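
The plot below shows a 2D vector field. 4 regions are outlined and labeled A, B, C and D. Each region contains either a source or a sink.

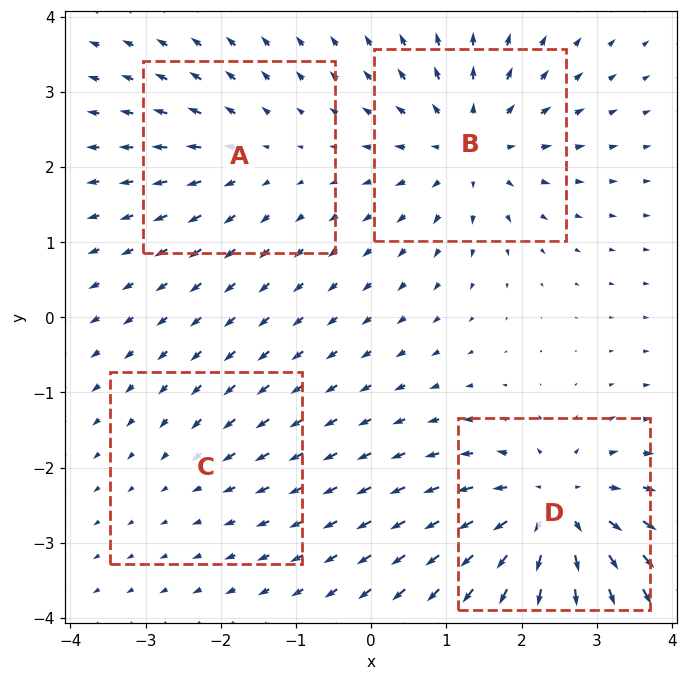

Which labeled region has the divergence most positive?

D

Divergence at each region's feature centre — A: about +3, B: about +6, C: about -2, D: about +7. Region D is most positive.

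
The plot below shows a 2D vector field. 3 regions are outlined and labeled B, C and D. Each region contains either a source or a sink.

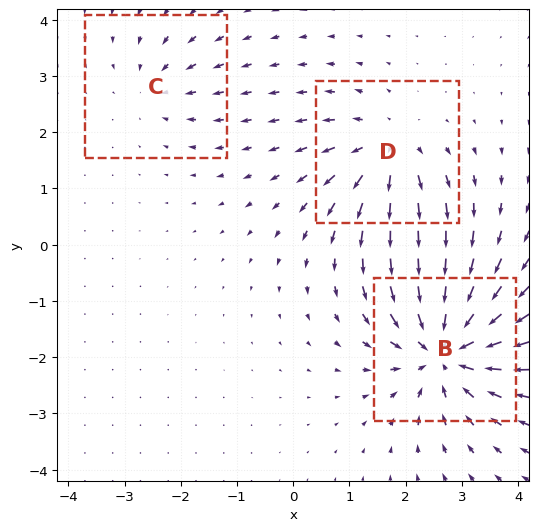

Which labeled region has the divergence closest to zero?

C

Divergence at each region's feature centre — B: about -6, C: about -2, D: about +4. Region C is closest to zero.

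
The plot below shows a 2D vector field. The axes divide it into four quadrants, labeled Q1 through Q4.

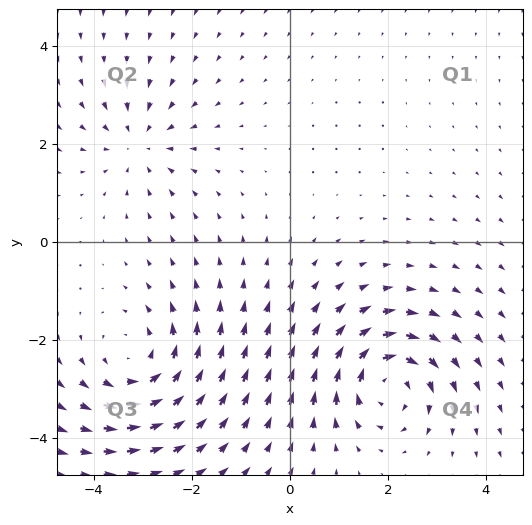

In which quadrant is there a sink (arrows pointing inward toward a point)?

Q2

The sink sits at approximately (-3.1, 2.0), which lies in quadrant Q2. The divergence there is about -3, negative as expected for a sink.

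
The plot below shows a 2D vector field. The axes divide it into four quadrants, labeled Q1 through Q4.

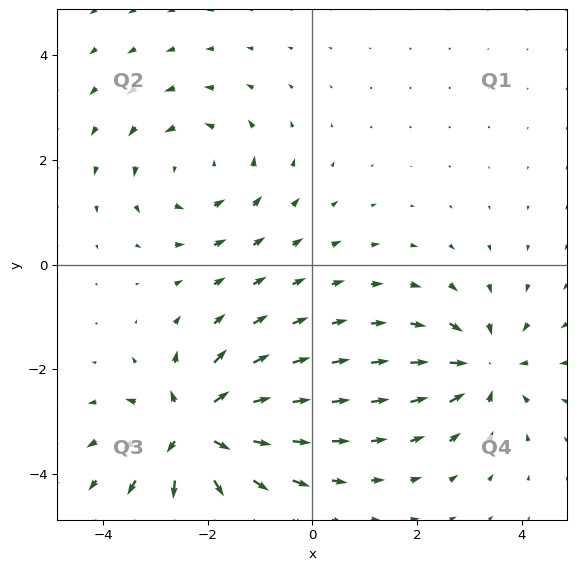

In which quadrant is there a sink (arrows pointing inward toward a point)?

The sink sits at approximately (3.3, -2.0), which lies in quadrant Q4. The divergence there is about -4, negative as expected for a sink.

Q4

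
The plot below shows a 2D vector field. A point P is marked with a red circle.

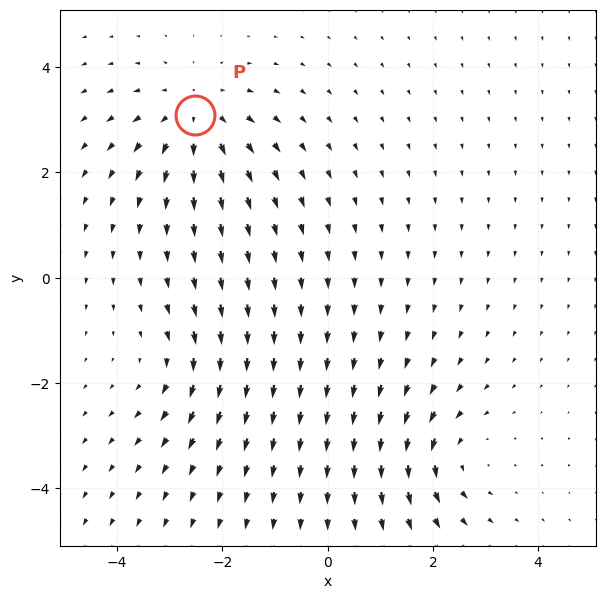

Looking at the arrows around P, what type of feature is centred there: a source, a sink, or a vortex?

At P (-2.5, 3.1) the arrows spread outward. Divergence about +4, curl ≈0 — positive divergence with near-zero curl is a source.

source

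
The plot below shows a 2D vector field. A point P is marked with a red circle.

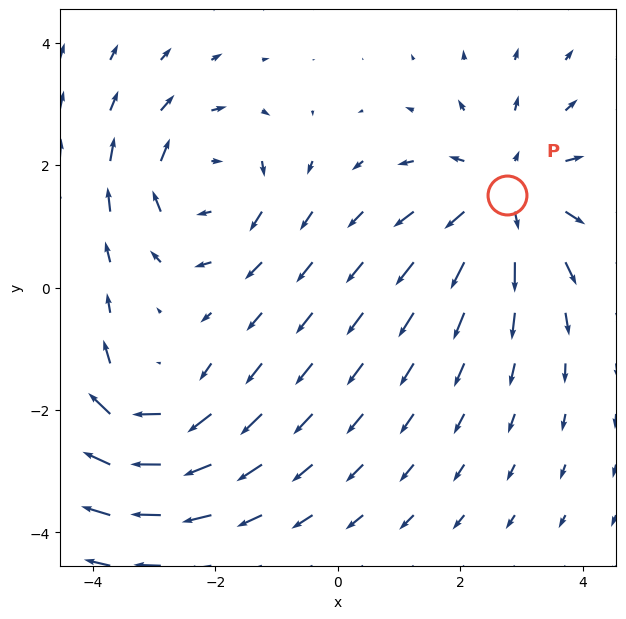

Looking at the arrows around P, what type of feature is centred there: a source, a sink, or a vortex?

At P (2.8, 1.5) the arrows spread outward. Divergence about +3, curl ≈0 — positive divergence with near-zero curl is a source.

source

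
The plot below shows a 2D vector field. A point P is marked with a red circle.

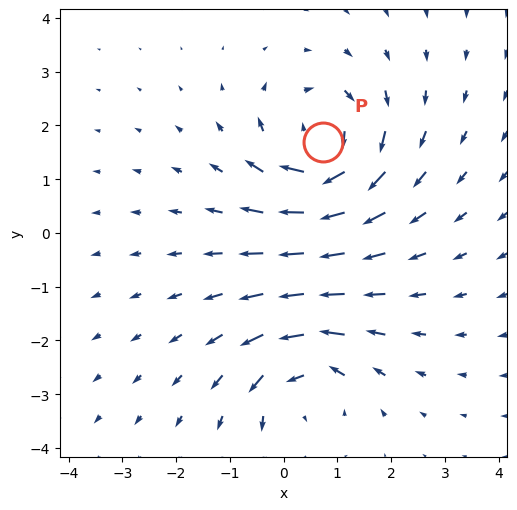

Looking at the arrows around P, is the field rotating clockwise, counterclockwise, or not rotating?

Near P at (0.7, 1.7) the arrows circulate clockwise. The curl (z-component) there is about -5; negative curl means clockwise rotation.

clockwise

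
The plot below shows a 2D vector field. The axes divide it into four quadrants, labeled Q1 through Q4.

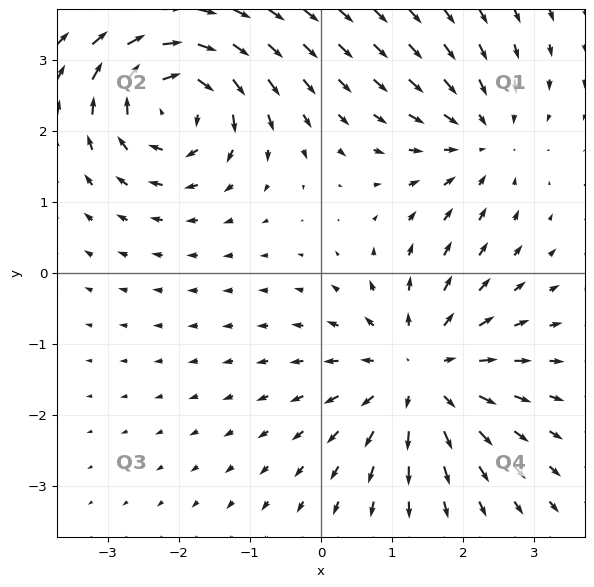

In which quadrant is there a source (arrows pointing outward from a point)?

Q4

The source sits at approximately (1.4, -1.4), which lies in quadrant Q4. The divergence there is about +4, positive as expected for a source.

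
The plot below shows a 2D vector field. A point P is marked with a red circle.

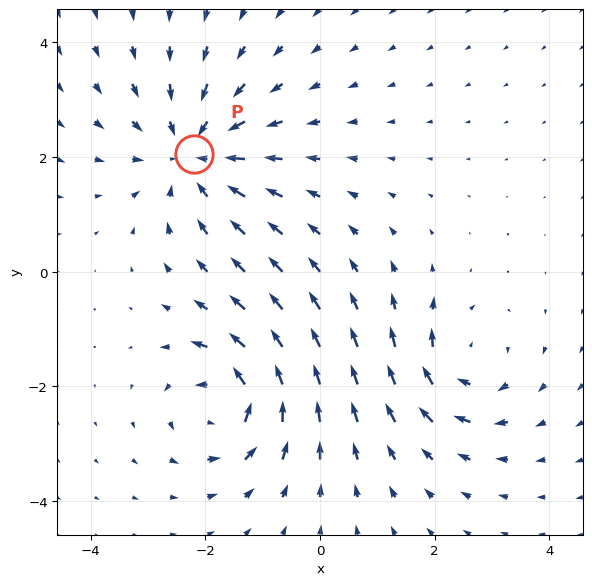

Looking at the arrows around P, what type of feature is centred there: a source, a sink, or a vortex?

sink

At P (-2.2, 2.0) the arrows converge inward. Divergence about -4, curl ≈0 — negative divergence with near-zero curl is a sink.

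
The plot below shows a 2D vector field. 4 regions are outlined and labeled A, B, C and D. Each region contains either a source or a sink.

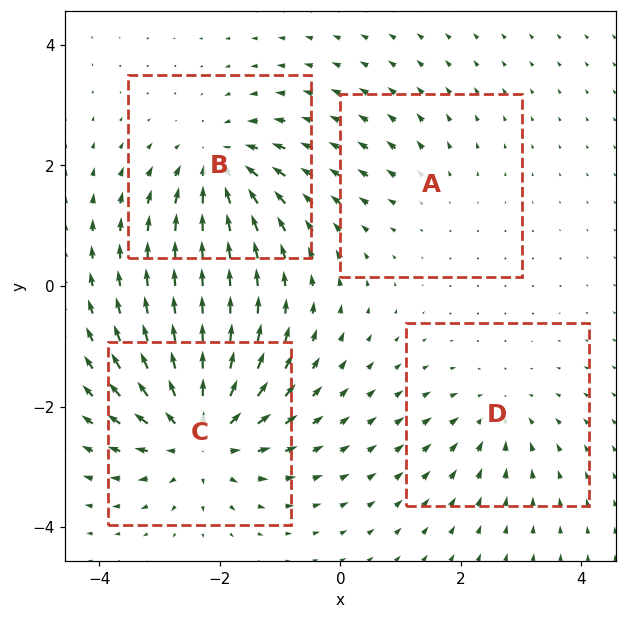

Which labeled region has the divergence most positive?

C

Divergence at each region's feature centre — A: about +2, B: about -5, C: about +7, D: about -3. Region C is most positive.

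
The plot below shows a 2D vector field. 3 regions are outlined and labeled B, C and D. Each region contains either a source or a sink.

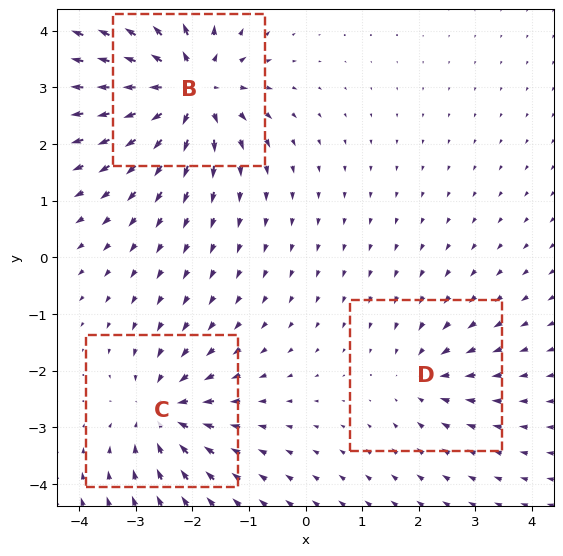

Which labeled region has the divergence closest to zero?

Divergence at each region's feature centre — B: about +6, C: about -4, D: about -3. Region D is closest to zero.

D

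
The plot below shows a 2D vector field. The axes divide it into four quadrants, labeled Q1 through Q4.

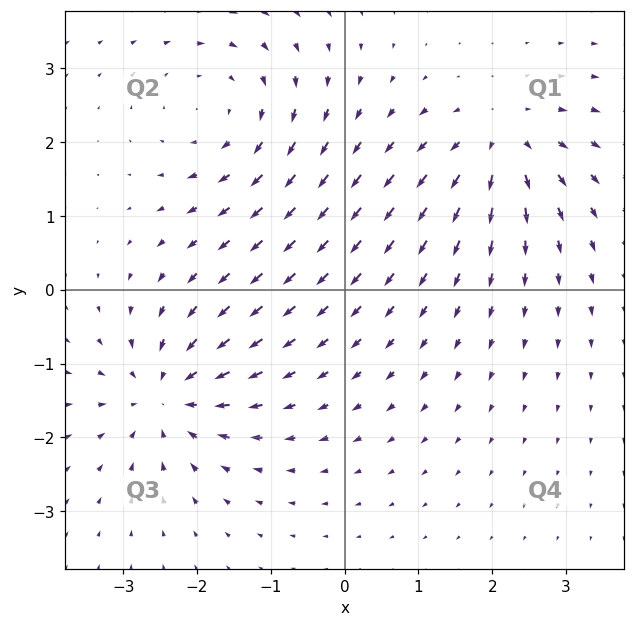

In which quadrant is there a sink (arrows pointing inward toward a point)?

The sink sits at approximately (-2.4, -1.4), which lies in quadrant Q3. The divergence there is about -6, negative as expected for a sink.

Q3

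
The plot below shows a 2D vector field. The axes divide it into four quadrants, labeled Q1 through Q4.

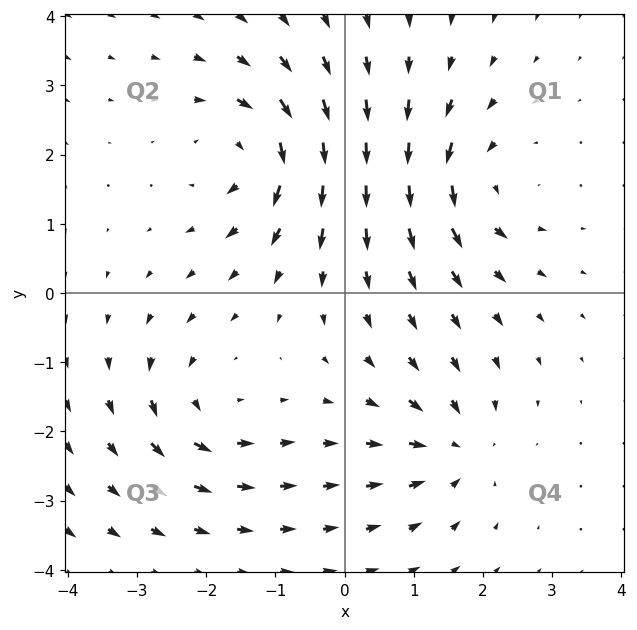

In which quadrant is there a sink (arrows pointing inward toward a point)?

The sink sits at approximately (1.6, -2.2), which lies in quadrant Q4. The divergence there is about -5, negative as expected for a sink.

Q4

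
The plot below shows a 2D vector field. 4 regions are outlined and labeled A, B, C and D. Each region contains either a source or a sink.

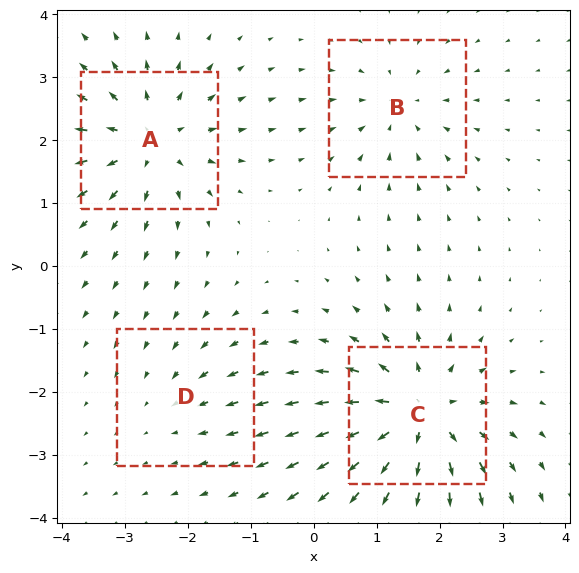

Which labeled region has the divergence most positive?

C

Divergence at each region's feature centre — A: about +6, B: about -4, C: about +8, D: about -2. Region C is most positive.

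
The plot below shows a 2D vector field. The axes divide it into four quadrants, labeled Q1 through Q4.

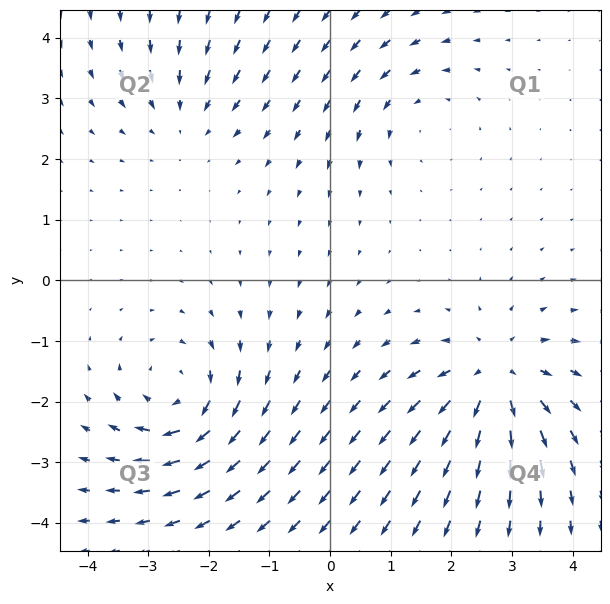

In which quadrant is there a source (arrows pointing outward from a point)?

The source sits at approximately (2.7, -1.6), which lies in quadrant Q4. The divergence there is about +5, positive as expected for a source.

Q4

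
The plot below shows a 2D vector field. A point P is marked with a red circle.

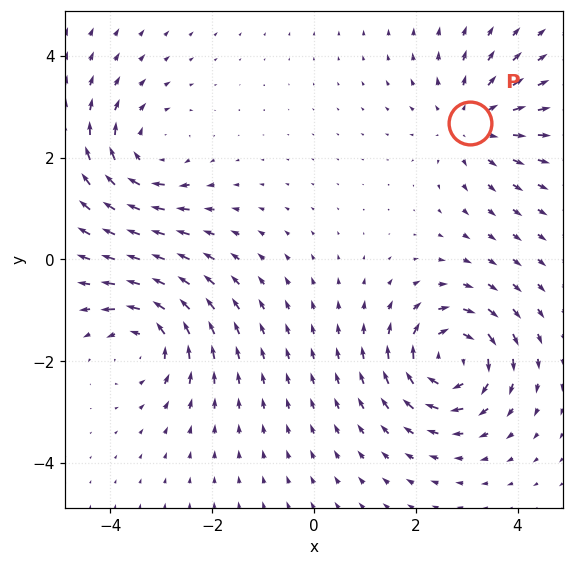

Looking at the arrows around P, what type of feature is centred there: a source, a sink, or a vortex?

At P (3.1, 2.7) the arrows spread outward. Divergence about +4, curl ≈0 — positive divergence with near-zero curl is a source.

source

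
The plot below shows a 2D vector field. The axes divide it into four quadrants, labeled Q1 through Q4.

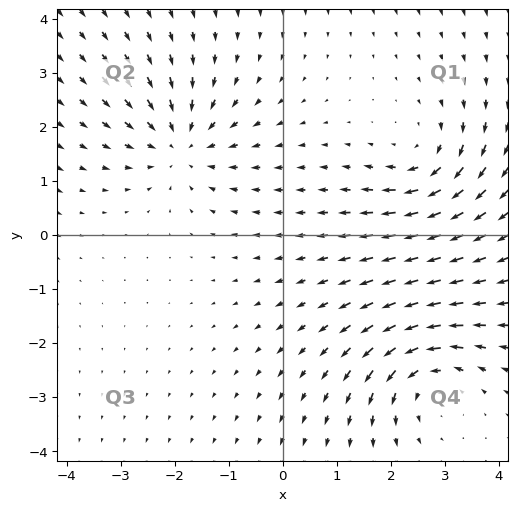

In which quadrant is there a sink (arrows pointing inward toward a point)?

Q2

The sink sits at approximately (-1.9, 1.7), which lies in quadrant Q2. The divergence there is about -5, negative as expected for a sink.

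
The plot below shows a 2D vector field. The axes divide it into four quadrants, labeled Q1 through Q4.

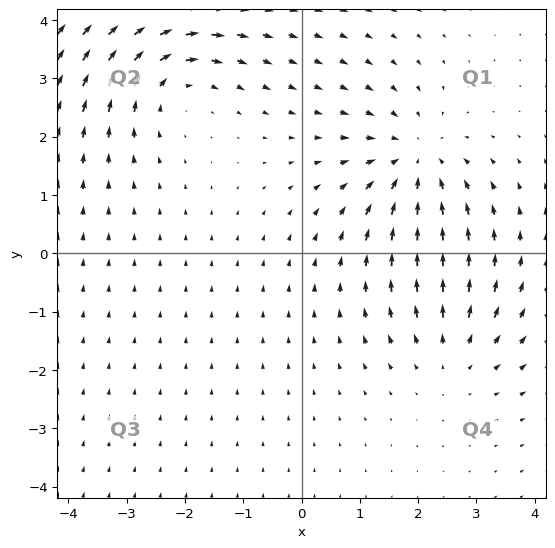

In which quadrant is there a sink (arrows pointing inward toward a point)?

Q1

The sink sits at approximately (1.9, 1.6), which lies in quadrant Q1. The divergence there is about -4, negative as expected for a sink.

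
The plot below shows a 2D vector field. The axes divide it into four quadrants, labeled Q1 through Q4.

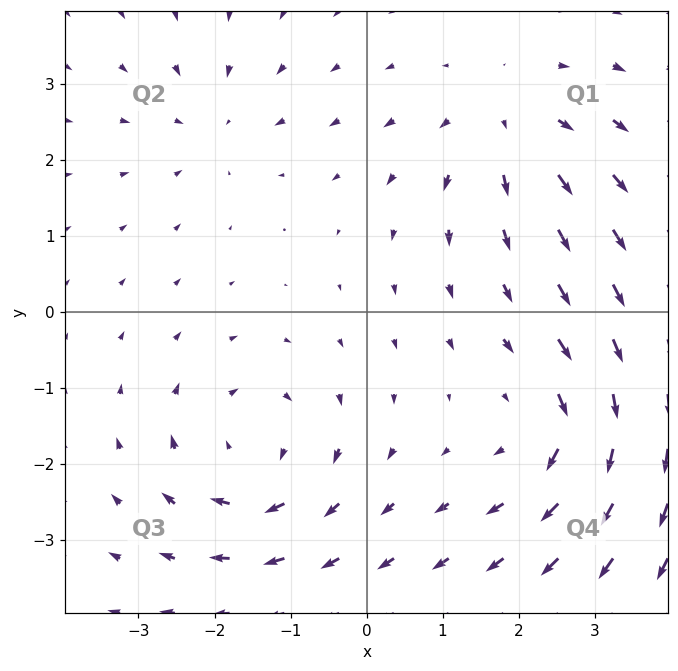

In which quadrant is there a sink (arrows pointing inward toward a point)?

Q2

The sink sits at approximately (-2.0, 2.5), which lies in quadrant Q2. The divergence there is about -3, negative as expected for a sink.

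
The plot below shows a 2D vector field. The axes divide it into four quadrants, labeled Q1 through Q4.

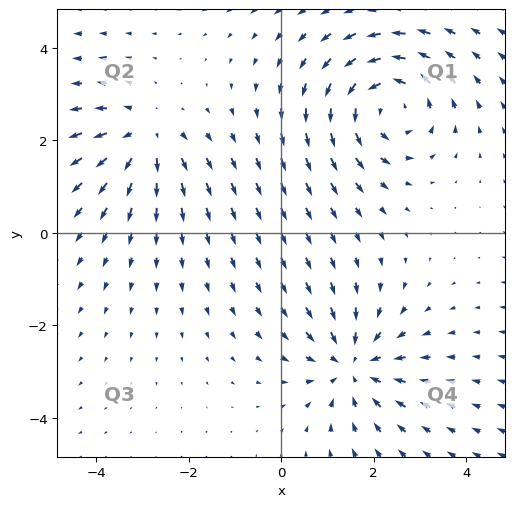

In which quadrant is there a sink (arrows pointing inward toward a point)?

The sink sits at approximately (1.6, -2.9), which lies in quadrant Q4. The divergence there is about -4, negative as expected for a sink.

Q4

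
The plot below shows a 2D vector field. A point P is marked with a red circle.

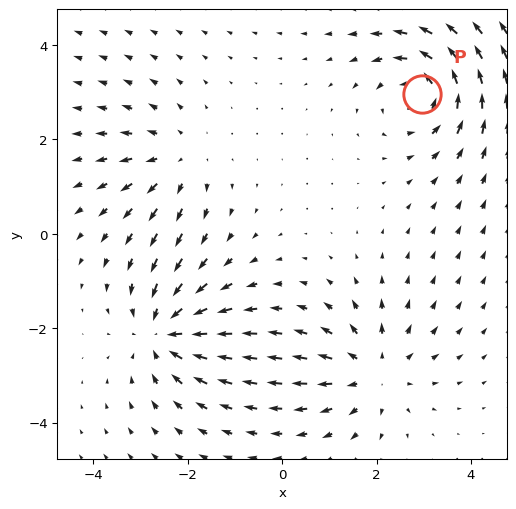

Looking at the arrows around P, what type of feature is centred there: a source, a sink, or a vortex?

At P (3.0, 3.0) the arrows circulate counterclockwise. Divergence ≈0, curl about +6 — near-zero divergence with nonzero curl is a vortex.

vortex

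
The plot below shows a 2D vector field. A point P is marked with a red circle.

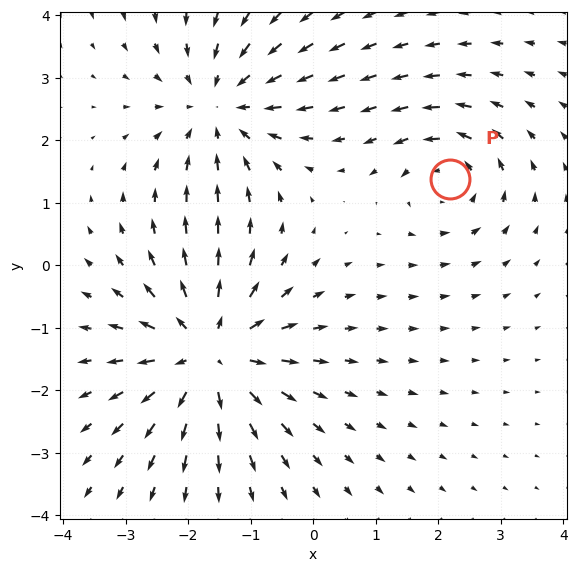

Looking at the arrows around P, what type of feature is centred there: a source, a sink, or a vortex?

vortex

At P (2.2, 1.4) the arrows circulate counterclockwise. Divergence ≈0, curl about +3 — near-zero divergence with nonzero curl is a vortex.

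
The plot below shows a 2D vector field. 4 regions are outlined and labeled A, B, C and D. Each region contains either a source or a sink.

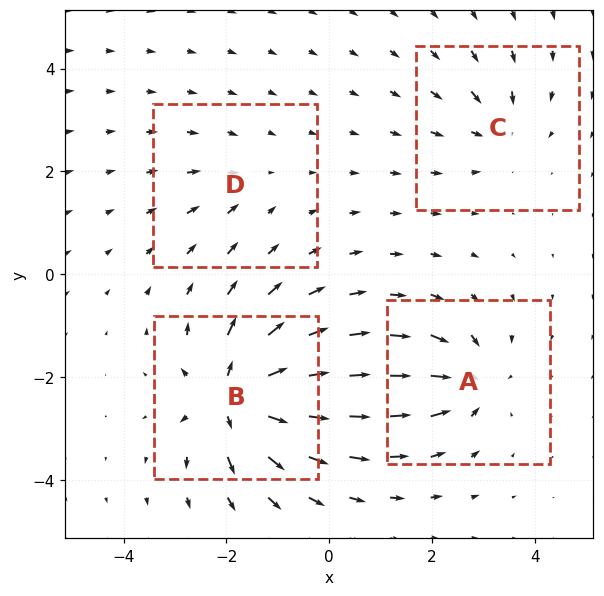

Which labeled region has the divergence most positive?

B

Divergence at each region's feature centre — A: about -6, B: about +9, C: about -4, D: about -3. Region B is most positive.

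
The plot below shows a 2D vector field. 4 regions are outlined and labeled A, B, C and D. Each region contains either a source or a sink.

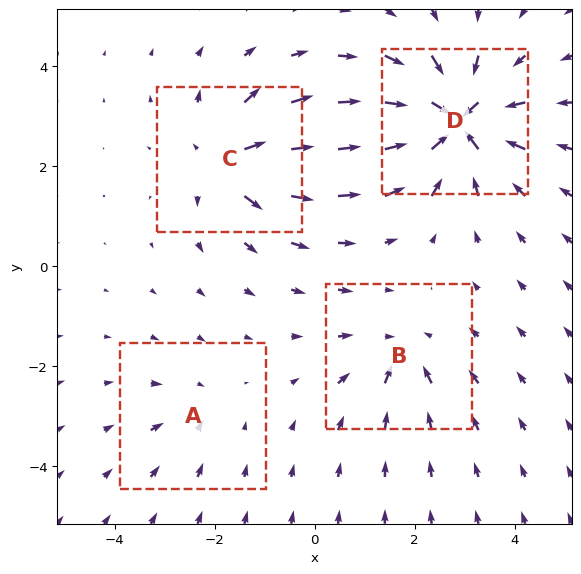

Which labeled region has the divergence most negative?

Divergence at each region's feature centre — A: about -3, B: about -4, C: about +6, D: about -9. Region D is most negative.

D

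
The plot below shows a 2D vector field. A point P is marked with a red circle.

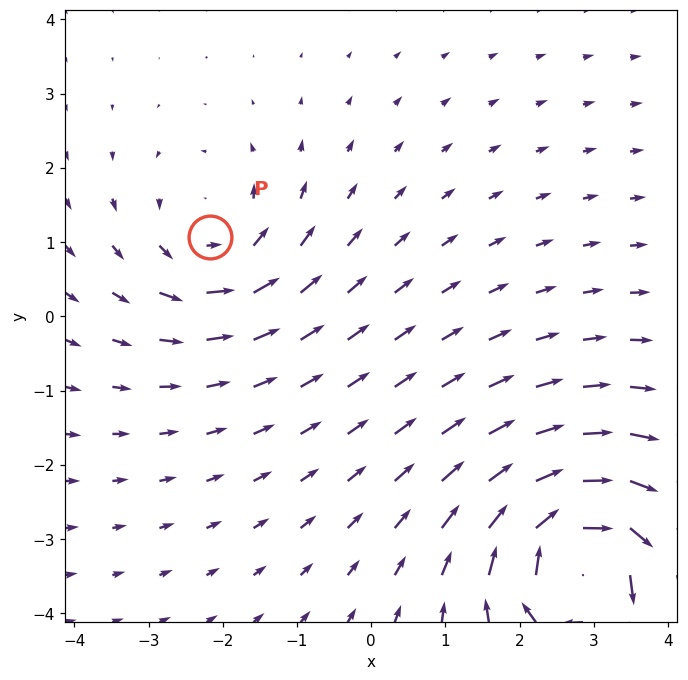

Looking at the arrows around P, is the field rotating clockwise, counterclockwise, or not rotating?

counterclockwise

Near P at (-2.2, 1.1) the arrows circulate counterclockwise. The curl (z-component) there is about +3; positive curl means counterclockwise rotation.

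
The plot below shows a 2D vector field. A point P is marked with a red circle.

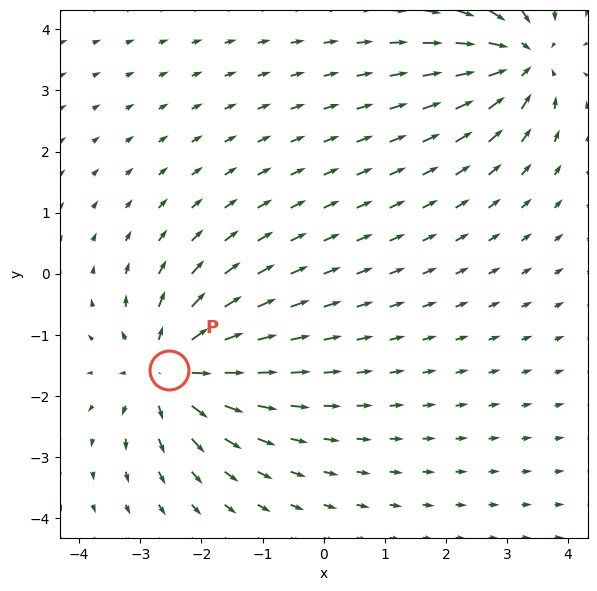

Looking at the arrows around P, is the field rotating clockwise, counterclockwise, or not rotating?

Near P at (-2.5, -1.6) the arrows show no circulation. The curl there is ≈0.

not rotating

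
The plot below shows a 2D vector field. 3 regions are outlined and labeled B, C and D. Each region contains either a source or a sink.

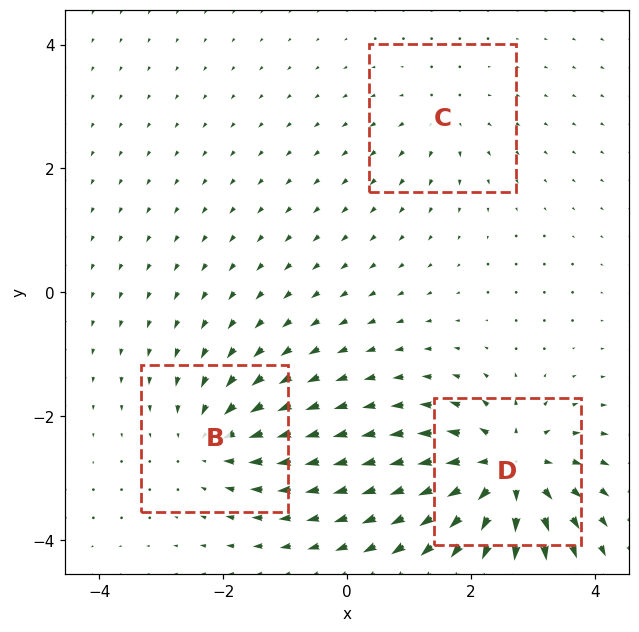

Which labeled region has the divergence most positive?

Divergence at each region's feature centre — B: about -4, C: about +2, D: about +6. Region D is most positive.

D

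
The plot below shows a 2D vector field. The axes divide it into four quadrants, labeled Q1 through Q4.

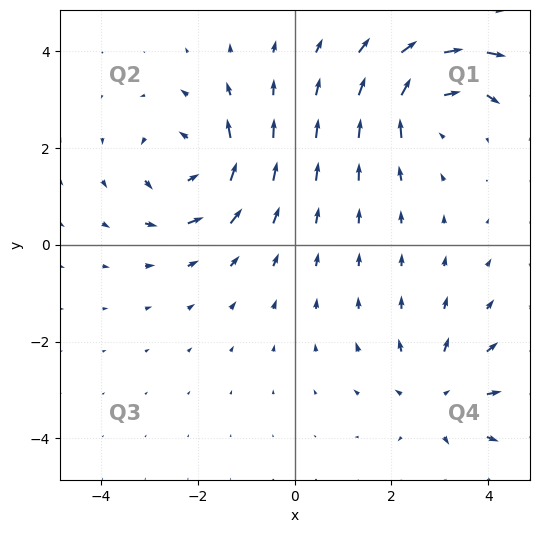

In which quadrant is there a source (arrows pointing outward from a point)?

Q4

The source sits at approximately (3.0, -3.1), which lies in quadrant Q4. The divergence there is about +3, positive as expected for a source.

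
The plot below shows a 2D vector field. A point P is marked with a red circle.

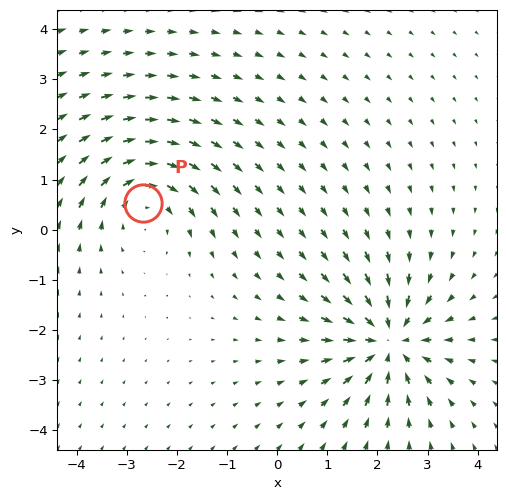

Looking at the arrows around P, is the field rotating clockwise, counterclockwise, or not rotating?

Near P at (-2.7, 0.5) the arrows circulate clockwise. The curl (z-component) there is about -3; negative curl means clockwise rotation.

clockwise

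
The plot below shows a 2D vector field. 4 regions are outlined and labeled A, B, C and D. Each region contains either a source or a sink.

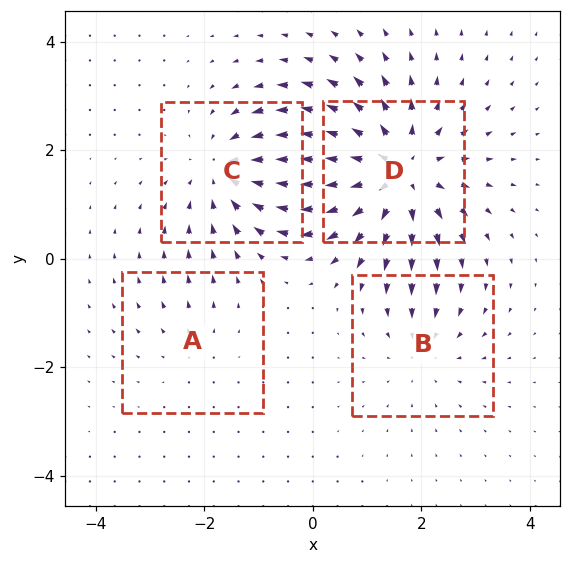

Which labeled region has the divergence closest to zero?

A

Divergence at each region's feature centre — A: about +2, B: about -3, C: about -4, D: about +6. Region A is closest to zero.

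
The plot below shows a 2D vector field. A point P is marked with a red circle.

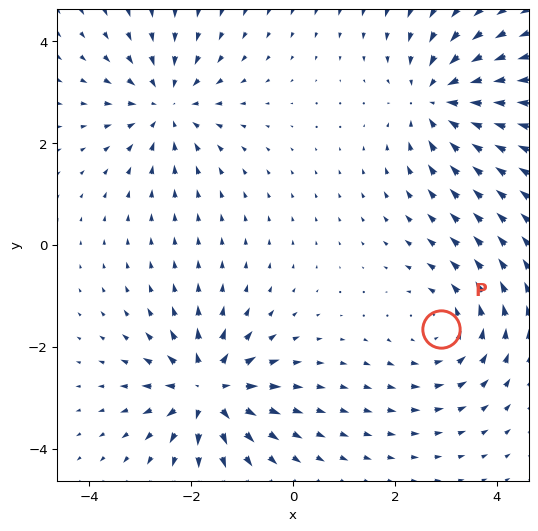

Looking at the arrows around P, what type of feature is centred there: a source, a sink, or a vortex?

vortex

At P (2.9, -1.6) the arrows circulate counterclockwise. Divergence ≈0, curl about +4 — near-zero divergence with nonzero curl is a vortex.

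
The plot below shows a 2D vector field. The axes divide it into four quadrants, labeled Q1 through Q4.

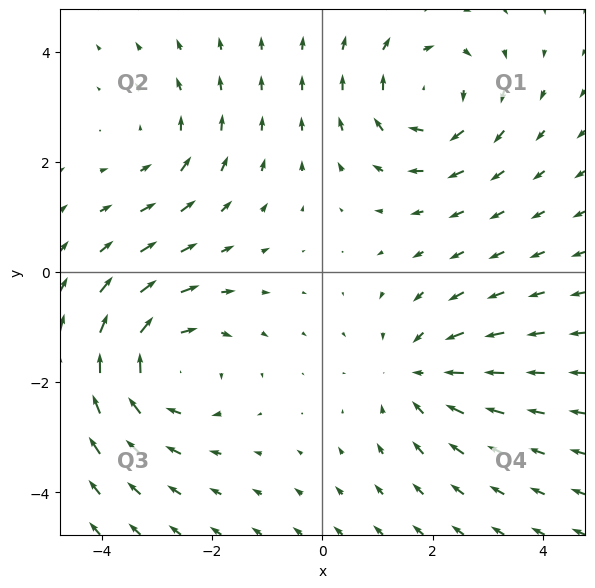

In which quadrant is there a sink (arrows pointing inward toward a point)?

Q4

The sink sits at approximately (1.7, -1.8), which lies in quadrant Q4. The divergence there is about -3, negative as expected for a sink.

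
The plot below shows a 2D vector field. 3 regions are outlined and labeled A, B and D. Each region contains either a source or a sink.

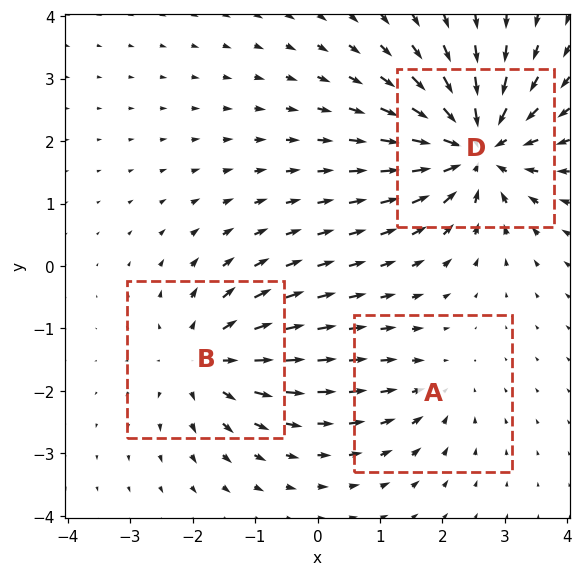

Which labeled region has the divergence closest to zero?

A

Divergence at each region's feature centre — A: about -2, B: about +4, D: about -6. Region A is closest to zero.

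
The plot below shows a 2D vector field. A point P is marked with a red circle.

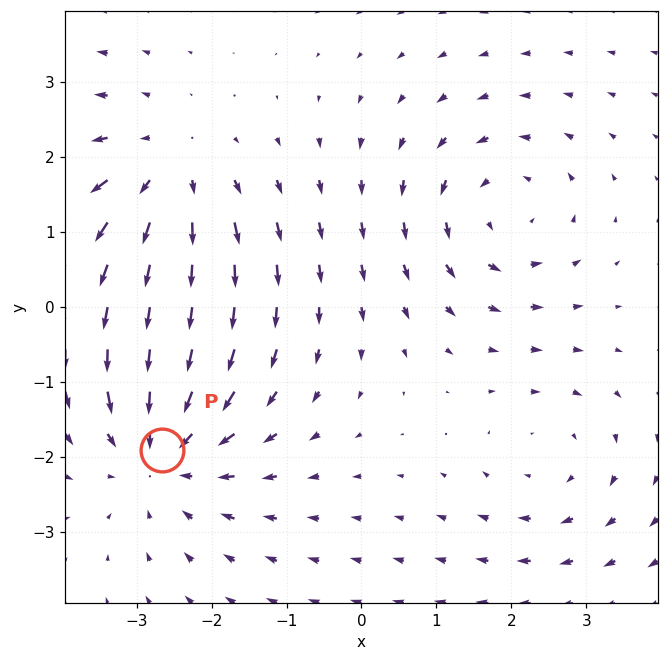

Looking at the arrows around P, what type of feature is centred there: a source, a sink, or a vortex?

At P (-2.7, -1.9) the arrows converge inward. Divergence about -4, curl ≈0 — negative divergence with near-zero curl is a sink.

sink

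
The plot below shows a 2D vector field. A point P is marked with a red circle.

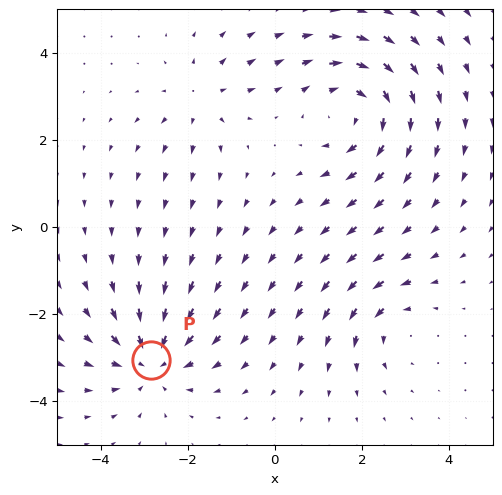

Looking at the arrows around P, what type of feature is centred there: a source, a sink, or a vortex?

sink

At P (-2.8, -3.0) the arrows converge inward. Divergence about -4, curl ≈0 — negative divergence with near-zero curl is a sink.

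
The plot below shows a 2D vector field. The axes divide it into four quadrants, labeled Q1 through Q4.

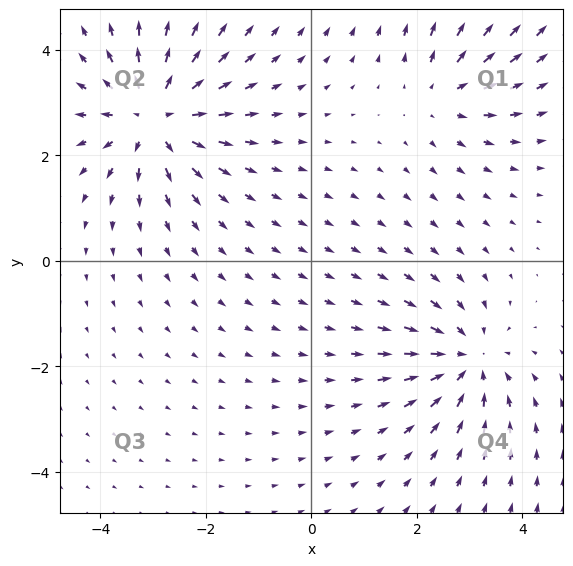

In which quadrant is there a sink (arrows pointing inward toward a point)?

The sink sits at approximately (3.0, -1.9), which lies in quadrant Q4. The divergence there is about -4, negative as expected for a sink.

Q4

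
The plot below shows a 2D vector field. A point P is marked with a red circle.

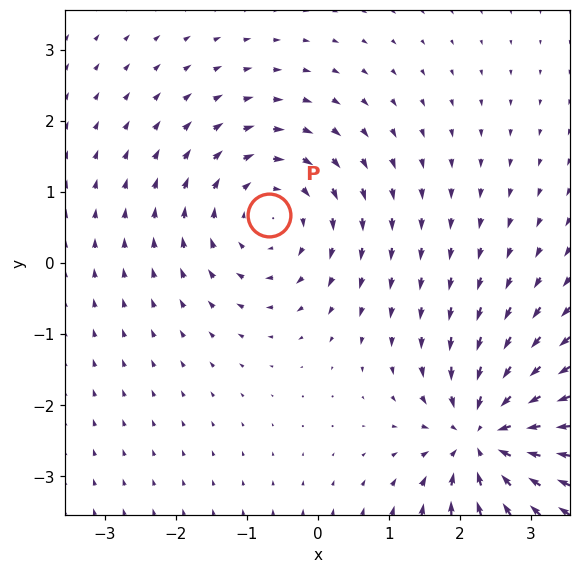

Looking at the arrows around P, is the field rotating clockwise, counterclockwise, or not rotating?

clockwise

Near P at (-0.7, 0.7) the arrows circulate clockwise. The curl (z-component) there is about -3; negative curl means clockwise rotation.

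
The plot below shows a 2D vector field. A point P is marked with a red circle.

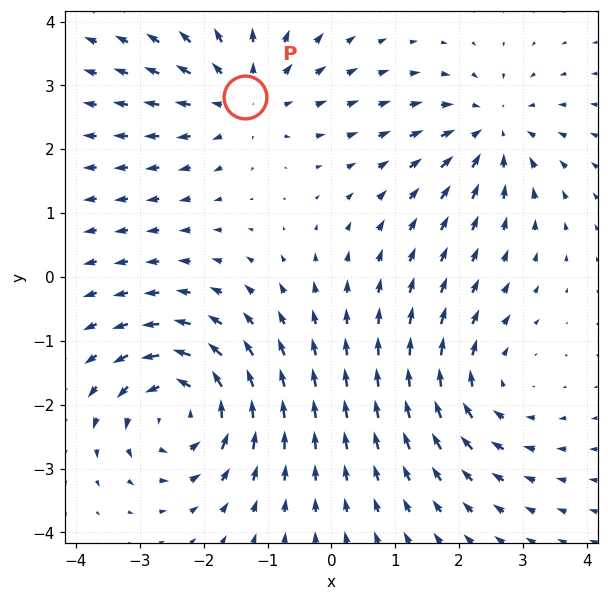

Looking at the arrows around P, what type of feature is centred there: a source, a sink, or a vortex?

At P (-1.4, 2.8) the arrows spread outward. Divergence about +3, curl ≈0 — positive divergence with near-zero curl is a source.

source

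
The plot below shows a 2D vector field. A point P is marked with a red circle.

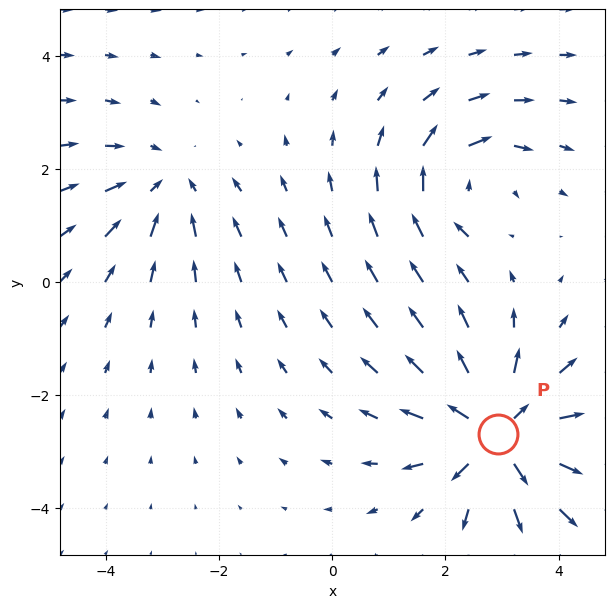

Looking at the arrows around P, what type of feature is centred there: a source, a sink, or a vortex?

At P (2.9, -2.7) the arrows spread outward. Divergence about +5, curl ≈0 — positive divergence with near-zero curl is a source.

source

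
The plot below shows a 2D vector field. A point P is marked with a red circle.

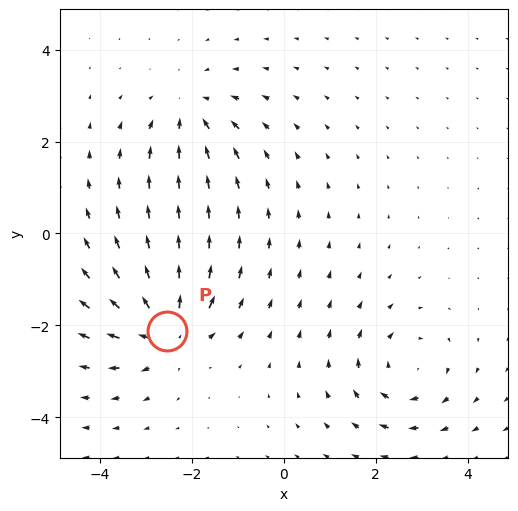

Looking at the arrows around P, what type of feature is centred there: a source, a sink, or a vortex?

source

At P (-2.5, -2.1) the arrows spread outward. Divergence about +5, curl ≈0 — positive divergence with near-zero curl is a source.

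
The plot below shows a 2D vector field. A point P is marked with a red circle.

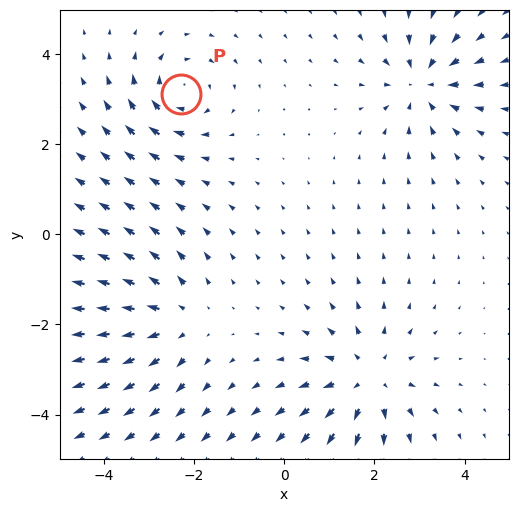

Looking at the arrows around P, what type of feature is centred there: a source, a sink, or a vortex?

vortex

At P (-2.3, 3.1) the arrows circulate clockwise. Divergence ≈0, curl about -4 — near-zero divergence with nonzero curl is a vortex.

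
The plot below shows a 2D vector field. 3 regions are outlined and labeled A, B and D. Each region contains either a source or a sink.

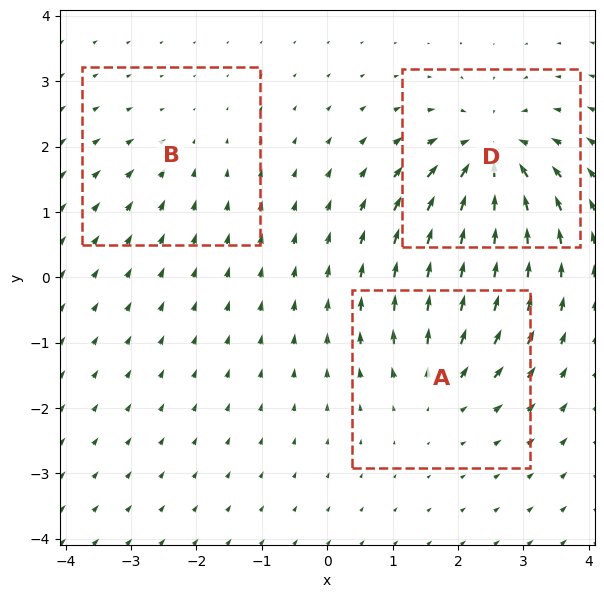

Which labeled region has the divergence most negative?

D

Divergence at each region's feature centre — A: about +4, B: about -2, D: about -6. Region D is most negative.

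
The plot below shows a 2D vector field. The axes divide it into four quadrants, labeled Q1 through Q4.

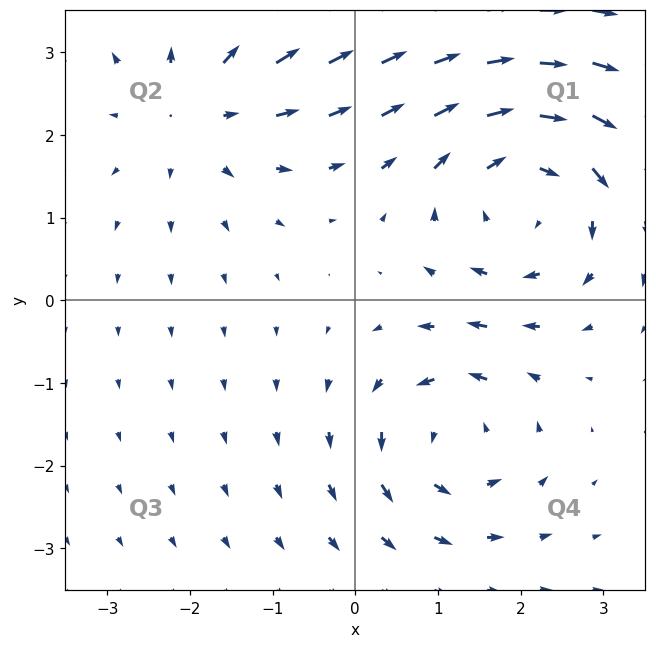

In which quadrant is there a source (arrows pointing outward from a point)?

The source sits at approximately (-1.9, 2.3), which lies in quadrant Q2. The divergence there is about +3, positive as expected for a source.

Q2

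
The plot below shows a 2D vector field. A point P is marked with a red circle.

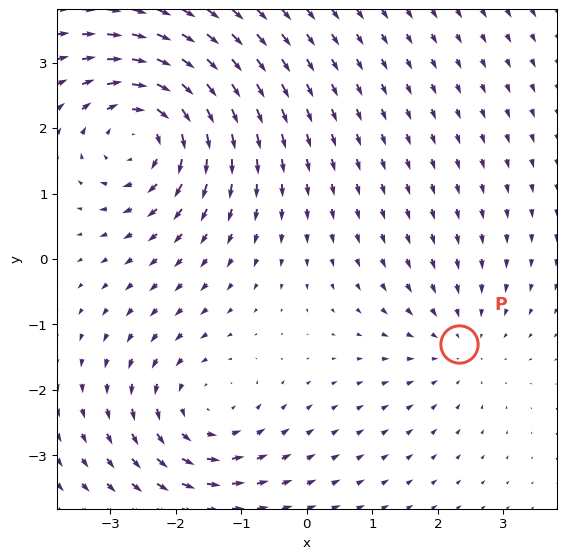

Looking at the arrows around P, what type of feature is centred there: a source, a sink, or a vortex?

At P (2.3, -1.3) the arrows converge inward. Divergence about -2, curl ≈0 — negative divergence with near-zero curl is a sink.

sink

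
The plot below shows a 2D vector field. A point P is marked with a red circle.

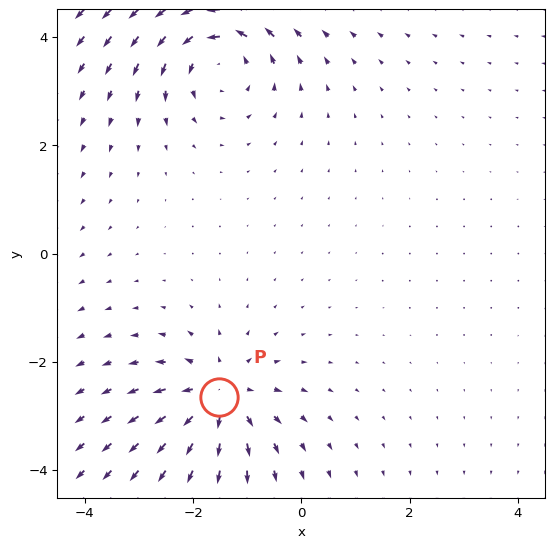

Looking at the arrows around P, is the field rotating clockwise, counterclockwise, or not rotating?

Near P at (-1.5, -2.6) the arrows show no circulation. The curl there is ≈0.

not rotating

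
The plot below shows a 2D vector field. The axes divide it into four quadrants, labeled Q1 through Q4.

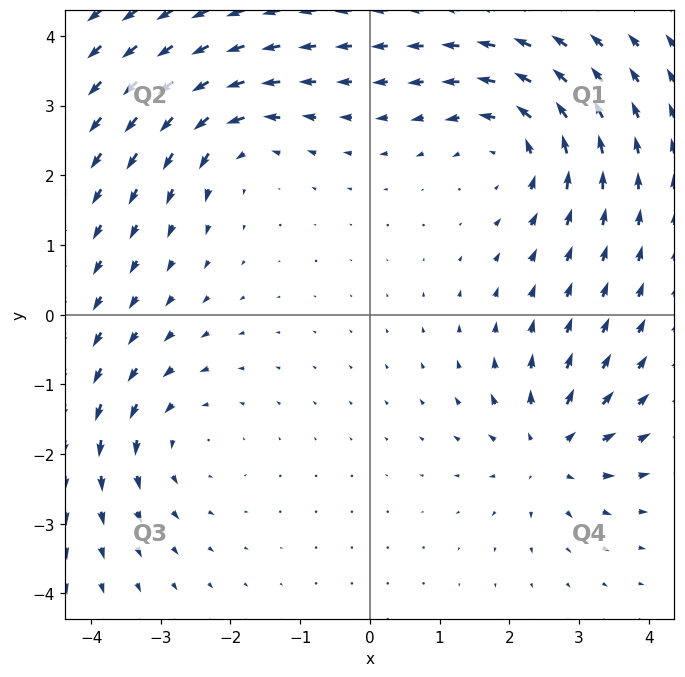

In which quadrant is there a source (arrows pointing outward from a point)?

Q4

The source sits at approximately (2.6, -1.9), which lies in quadrant Q4. The divergence there is about +5, positive as expected for a source.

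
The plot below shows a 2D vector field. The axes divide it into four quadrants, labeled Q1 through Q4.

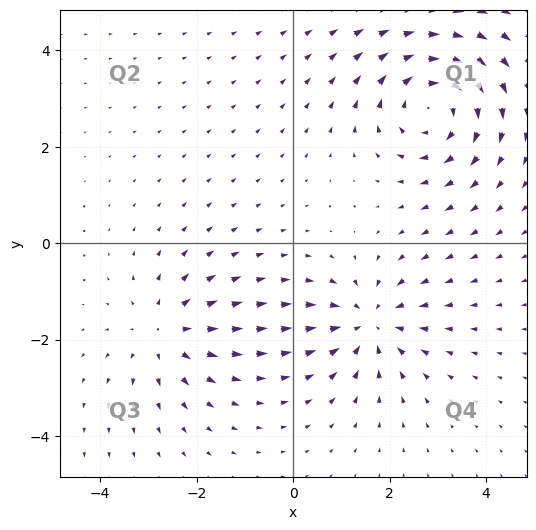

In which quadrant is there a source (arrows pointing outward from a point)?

Q3

The source sits at approximately (-2.7, -1.9), which lies in quadrant Q3. The divergence there is about +3, positive as expected for a source.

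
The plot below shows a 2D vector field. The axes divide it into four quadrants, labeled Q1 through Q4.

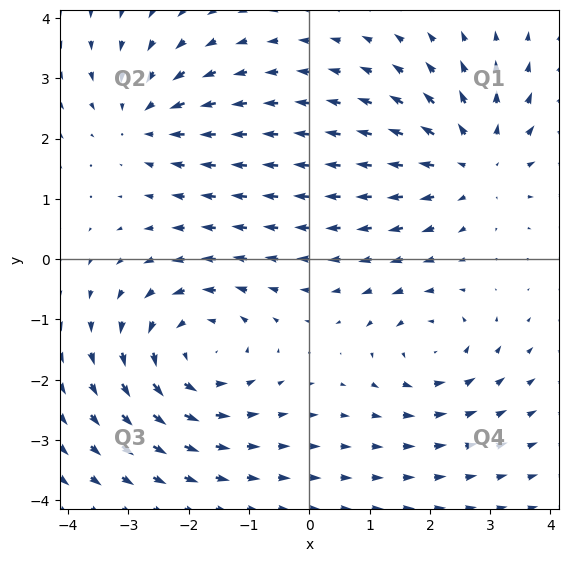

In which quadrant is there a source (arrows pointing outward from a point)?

The source sits at approximately (2.7, 1.6), which lies in quadrant Q1. The divergence there is about +3, positive as expected for a source.

Q1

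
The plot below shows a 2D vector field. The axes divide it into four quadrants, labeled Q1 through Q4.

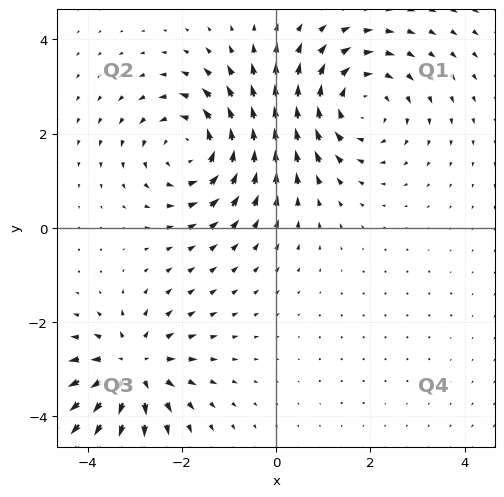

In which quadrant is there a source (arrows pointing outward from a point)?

The source sits at approximately (-3.1, -3.0), which lies in quadrant Q3. The divergence there is about +4, positive as expected for a source.

Q3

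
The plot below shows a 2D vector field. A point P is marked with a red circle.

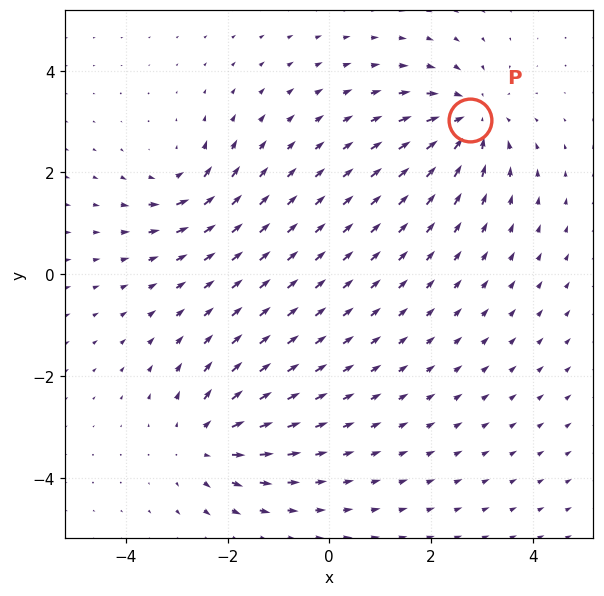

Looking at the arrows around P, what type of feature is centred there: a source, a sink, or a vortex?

At P (2.8, 3.0) the arrows converge inward. Divergence about -5, curl ≈0 — negative divergence with near-zero curl is a sink.

sink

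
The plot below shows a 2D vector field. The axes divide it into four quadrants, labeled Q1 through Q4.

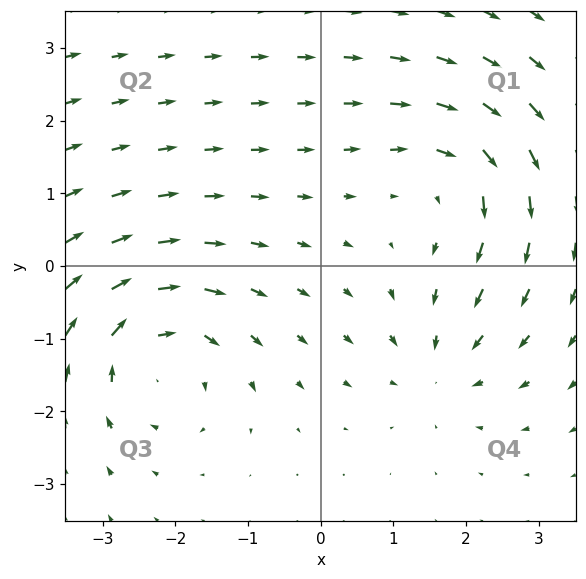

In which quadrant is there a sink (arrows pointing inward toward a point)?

The sink sits at approximately (1.6, -1.4), which lies in quadrant Q4. The divergence there is about -3, negative as expected for a sink.

Q4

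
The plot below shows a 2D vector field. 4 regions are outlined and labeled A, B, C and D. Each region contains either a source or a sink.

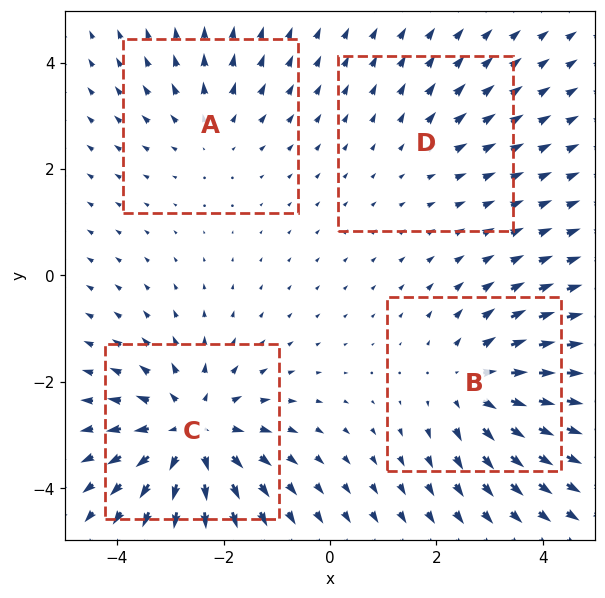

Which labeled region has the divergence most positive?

C

Divergence at each region's feature centre — A: about +3, B: about +4, C: about +6, D: about +2. Region C is most positive.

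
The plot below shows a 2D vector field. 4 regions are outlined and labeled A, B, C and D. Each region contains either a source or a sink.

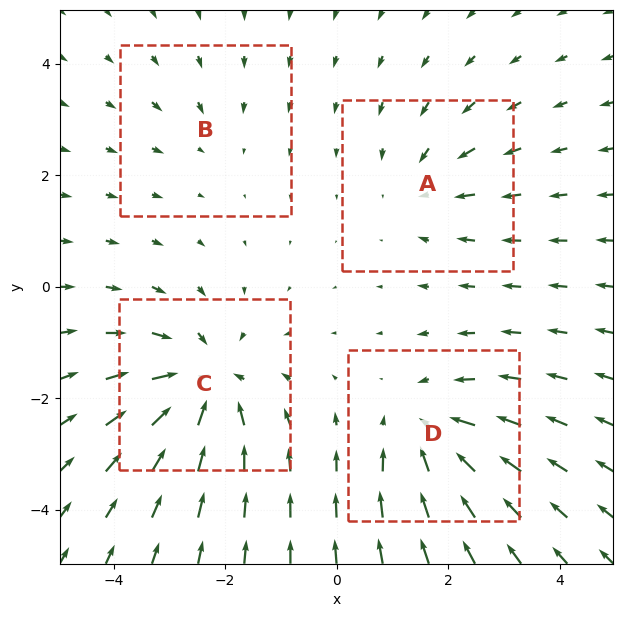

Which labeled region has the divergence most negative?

Divergence at each region's feature centre — A: about -3, B: about -2, C: about -6, D: about -5. Region C is most negative.

C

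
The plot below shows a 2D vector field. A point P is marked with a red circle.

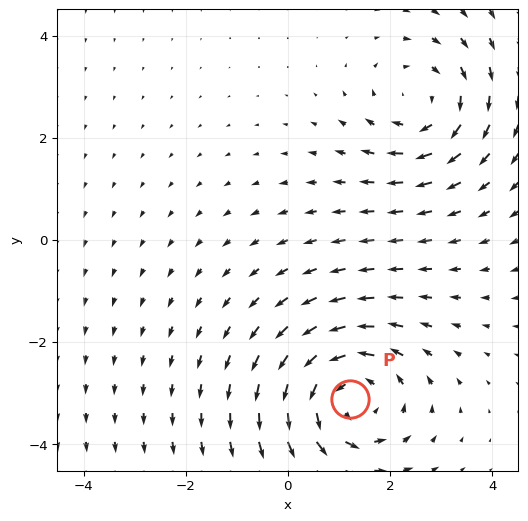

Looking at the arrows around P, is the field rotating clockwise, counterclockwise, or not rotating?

counterclockwise

Near P at (1.2, -3.1) the arrows circulate counterclockwise. The curl (z-component) there is about +3; positive curl means counterclockwise rotation.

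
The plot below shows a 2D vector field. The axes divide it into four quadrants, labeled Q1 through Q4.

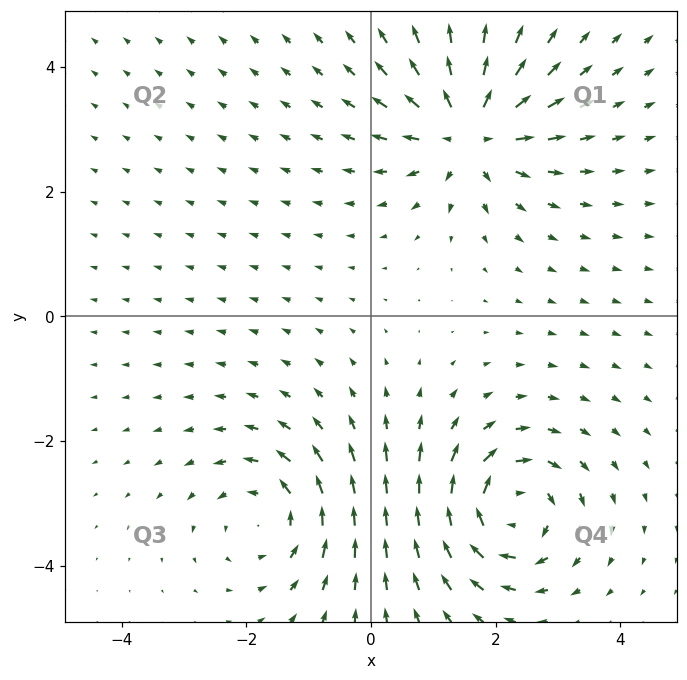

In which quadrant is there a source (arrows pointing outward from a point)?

The source sits at approximately (1.6, 3.0), which lies in quadrant Q1. The divergence there is about +6, positive as expected for a source.

Q1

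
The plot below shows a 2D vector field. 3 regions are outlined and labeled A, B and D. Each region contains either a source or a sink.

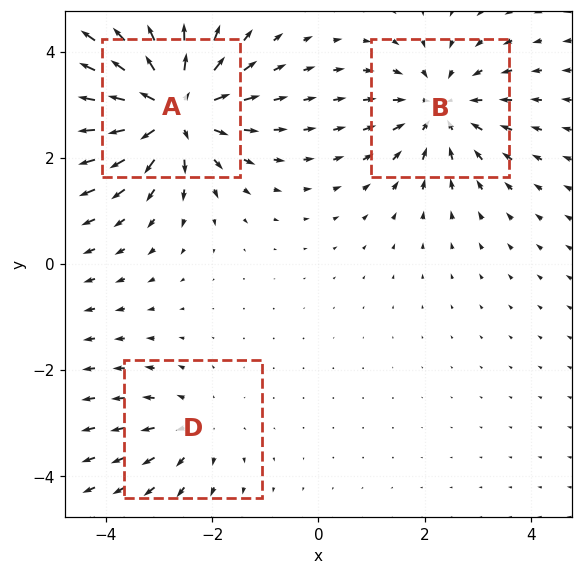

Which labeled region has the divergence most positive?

Divergence at each region's feature centre — A: about +5, B: about -3, D: about +2. Region A is most positive.

A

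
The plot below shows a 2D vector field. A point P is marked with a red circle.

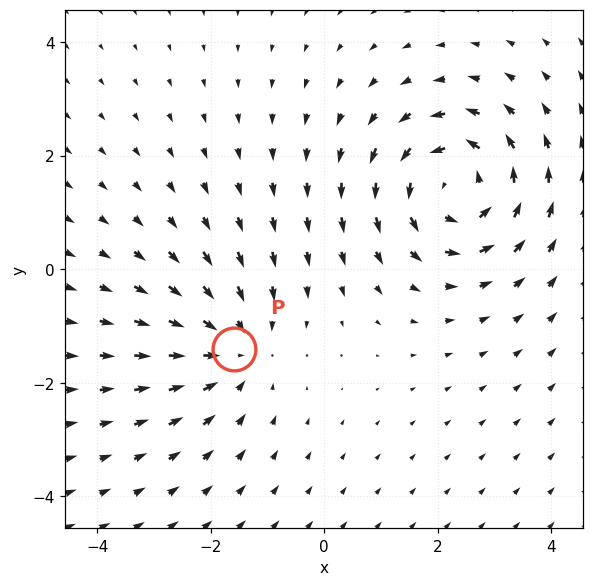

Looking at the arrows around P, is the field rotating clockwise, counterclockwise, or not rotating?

Near P at (-1.6, -1.4) the arrows show no circulation. The curl there is ≈0.

not rotating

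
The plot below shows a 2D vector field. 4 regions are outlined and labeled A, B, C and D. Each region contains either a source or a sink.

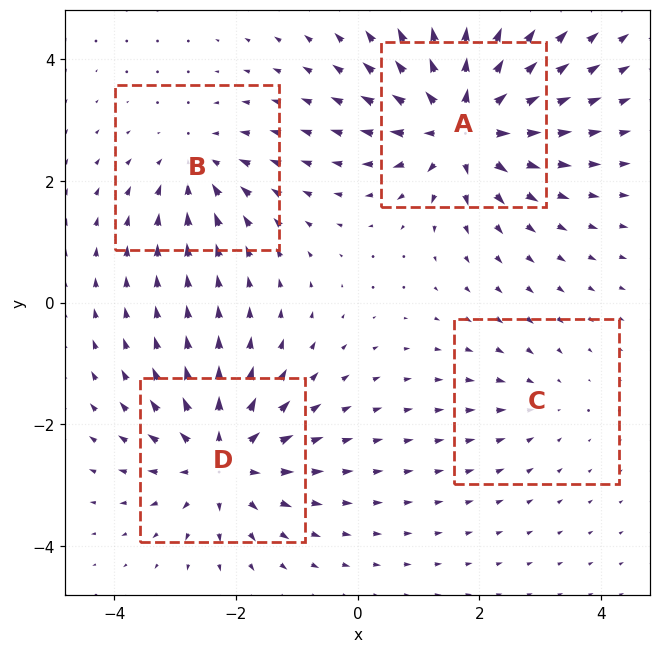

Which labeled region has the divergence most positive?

A

Divergence at each region's feature centre — A: about +7, B: about -4, C: about -2, D: about +6. Region A is most positive.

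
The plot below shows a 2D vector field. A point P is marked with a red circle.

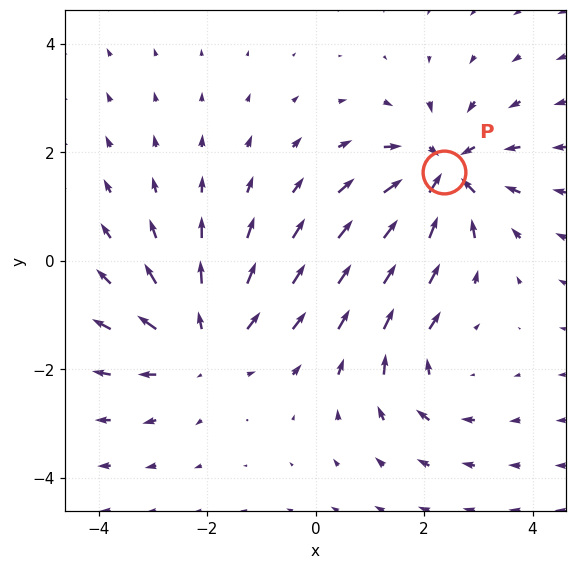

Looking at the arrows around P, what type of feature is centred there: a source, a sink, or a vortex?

sink

At P (2.4, 1.6) the arrows converge inward. Divergence about -5, curl ≈0 — negative divergence with near-zero curl is a sink.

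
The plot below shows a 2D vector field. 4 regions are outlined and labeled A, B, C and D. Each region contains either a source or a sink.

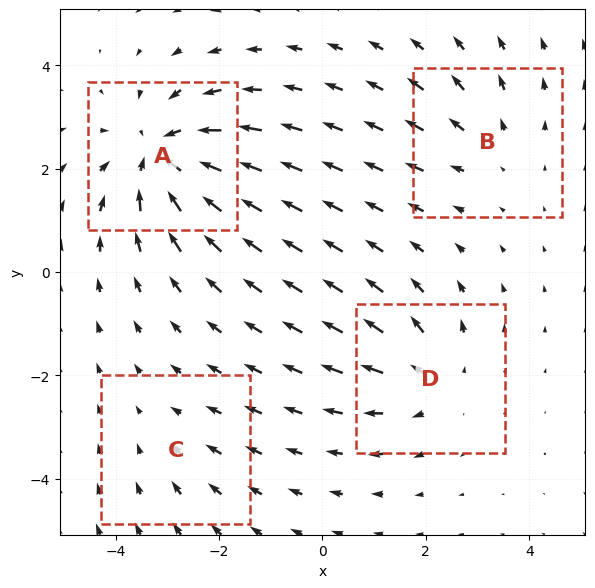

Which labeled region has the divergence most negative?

Divergence at each region's feature centre — A: about -6, B: about +3, C: about -2, D: about +4. Region A is most negative.

A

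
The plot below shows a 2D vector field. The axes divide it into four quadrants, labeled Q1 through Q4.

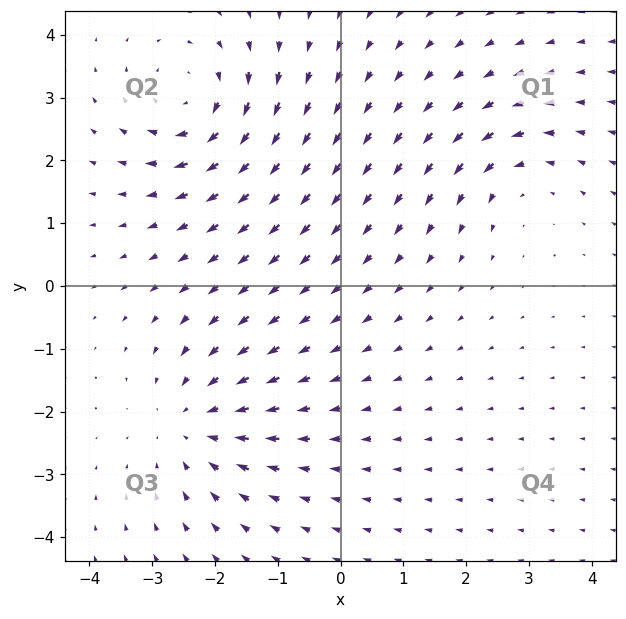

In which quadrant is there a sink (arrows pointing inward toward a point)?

Q3

The sink sits at approximately (-2.3, -2.2), which lies in quadrant Q3. The divergence there is about -4, negative as expected for a sink.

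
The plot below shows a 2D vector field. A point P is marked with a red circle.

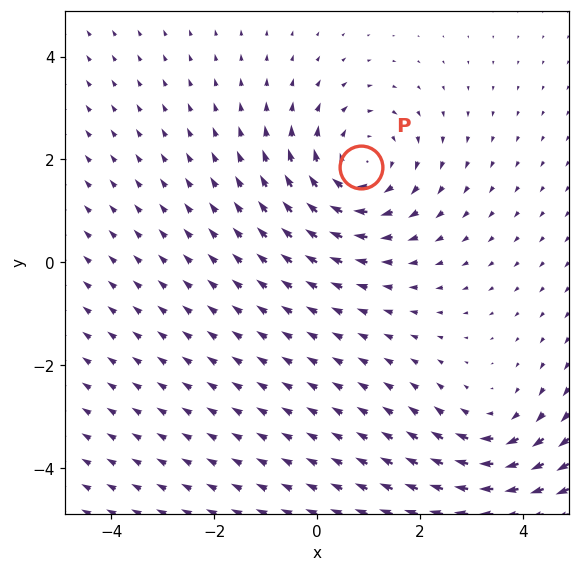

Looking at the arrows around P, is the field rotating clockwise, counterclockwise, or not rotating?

Near P at (0.9, 1.9) the arrows circulate clockwise. The curl (z-component) there is about -4; negative curl means clockwise rotation.

clockwise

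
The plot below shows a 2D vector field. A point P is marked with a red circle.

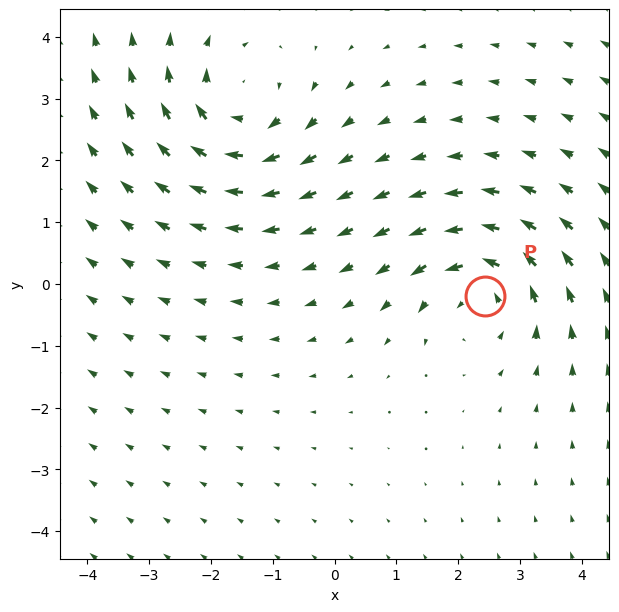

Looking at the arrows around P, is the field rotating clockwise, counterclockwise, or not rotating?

Near P at (2.4, -0.2) the arrows circulate counterclockwise. The curl (z-component) there is about +4; positive curl means counterclockwise rotation.

counterclockwise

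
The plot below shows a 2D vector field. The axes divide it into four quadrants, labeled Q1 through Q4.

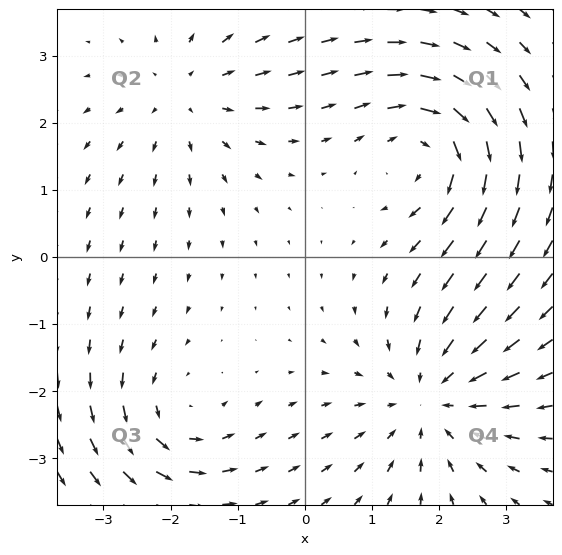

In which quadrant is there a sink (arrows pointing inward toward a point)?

Q4

The sink sits at approximately (1.9, -2.1), which lies in quadrant Q4. The divergence there is about -4, negative as expected for a sink.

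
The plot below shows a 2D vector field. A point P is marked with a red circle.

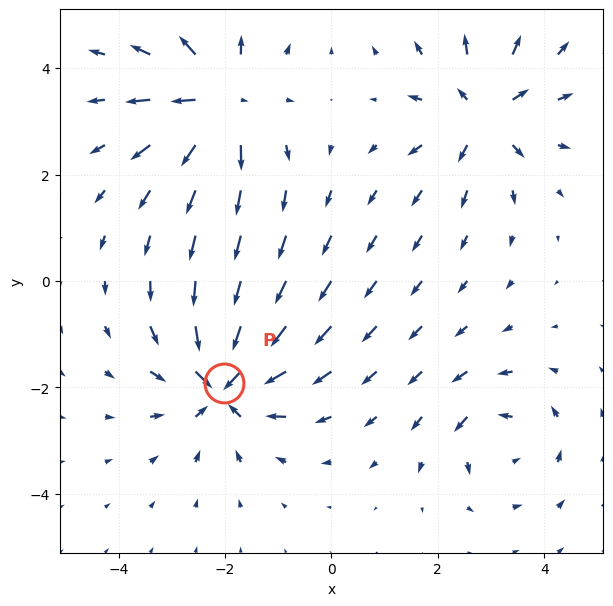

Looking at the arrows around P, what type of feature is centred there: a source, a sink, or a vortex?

At P (-2.0, -1.9) the arrows converge inward. Divergence about -7, curl ≈0 — negative divergence with near-zero curl is a sink.

sink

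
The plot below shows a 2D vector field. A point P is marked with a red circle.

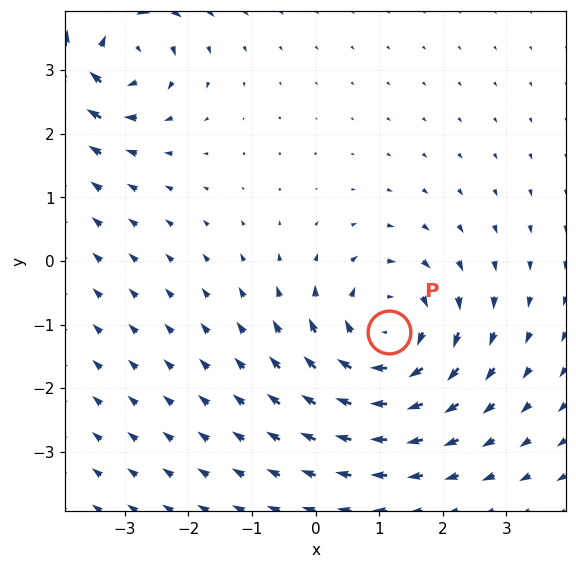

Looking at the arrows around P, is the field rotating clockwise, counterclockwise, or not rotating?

clockwise

Near P at (1.2, -1.1) the arrows circulate clockwise. The curl (z-component) there is about -5; negative curl means clockwise rotation.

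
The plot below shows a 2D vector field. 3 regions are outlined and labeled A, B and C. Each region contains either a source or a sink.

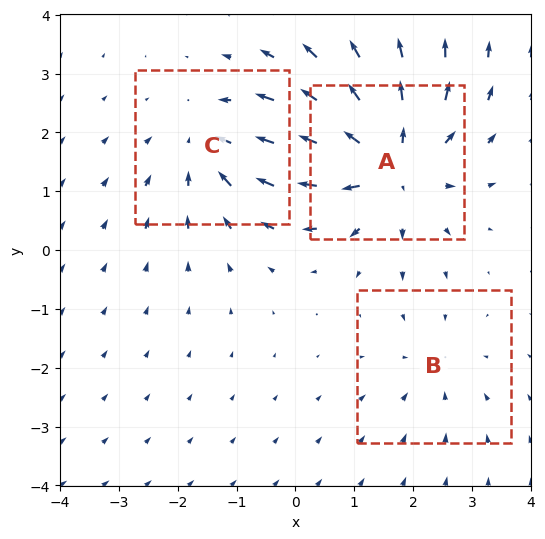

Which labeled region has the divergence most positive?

A

Divergence at each region's feature centre — A: about +4, B: about -2, C: about -3. Region A is most positive.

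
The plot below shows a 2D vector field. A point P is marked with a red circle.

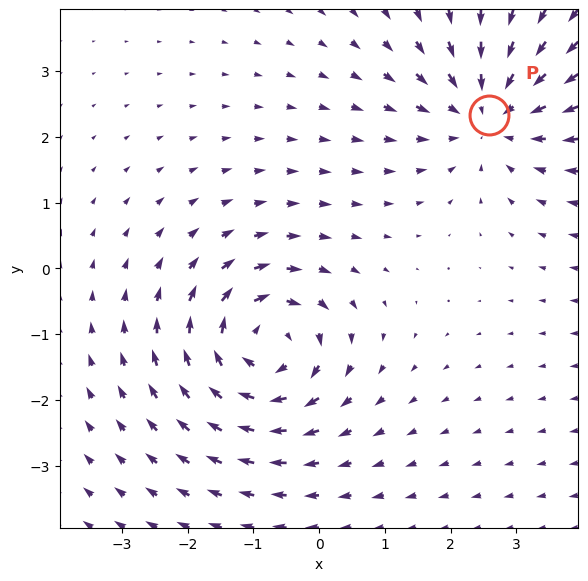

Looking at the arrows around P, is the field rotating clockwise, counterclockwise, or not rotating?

Near P at (2.6, 2.3) the arrows show no circulation. The curl there is ≈0.

not rotating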